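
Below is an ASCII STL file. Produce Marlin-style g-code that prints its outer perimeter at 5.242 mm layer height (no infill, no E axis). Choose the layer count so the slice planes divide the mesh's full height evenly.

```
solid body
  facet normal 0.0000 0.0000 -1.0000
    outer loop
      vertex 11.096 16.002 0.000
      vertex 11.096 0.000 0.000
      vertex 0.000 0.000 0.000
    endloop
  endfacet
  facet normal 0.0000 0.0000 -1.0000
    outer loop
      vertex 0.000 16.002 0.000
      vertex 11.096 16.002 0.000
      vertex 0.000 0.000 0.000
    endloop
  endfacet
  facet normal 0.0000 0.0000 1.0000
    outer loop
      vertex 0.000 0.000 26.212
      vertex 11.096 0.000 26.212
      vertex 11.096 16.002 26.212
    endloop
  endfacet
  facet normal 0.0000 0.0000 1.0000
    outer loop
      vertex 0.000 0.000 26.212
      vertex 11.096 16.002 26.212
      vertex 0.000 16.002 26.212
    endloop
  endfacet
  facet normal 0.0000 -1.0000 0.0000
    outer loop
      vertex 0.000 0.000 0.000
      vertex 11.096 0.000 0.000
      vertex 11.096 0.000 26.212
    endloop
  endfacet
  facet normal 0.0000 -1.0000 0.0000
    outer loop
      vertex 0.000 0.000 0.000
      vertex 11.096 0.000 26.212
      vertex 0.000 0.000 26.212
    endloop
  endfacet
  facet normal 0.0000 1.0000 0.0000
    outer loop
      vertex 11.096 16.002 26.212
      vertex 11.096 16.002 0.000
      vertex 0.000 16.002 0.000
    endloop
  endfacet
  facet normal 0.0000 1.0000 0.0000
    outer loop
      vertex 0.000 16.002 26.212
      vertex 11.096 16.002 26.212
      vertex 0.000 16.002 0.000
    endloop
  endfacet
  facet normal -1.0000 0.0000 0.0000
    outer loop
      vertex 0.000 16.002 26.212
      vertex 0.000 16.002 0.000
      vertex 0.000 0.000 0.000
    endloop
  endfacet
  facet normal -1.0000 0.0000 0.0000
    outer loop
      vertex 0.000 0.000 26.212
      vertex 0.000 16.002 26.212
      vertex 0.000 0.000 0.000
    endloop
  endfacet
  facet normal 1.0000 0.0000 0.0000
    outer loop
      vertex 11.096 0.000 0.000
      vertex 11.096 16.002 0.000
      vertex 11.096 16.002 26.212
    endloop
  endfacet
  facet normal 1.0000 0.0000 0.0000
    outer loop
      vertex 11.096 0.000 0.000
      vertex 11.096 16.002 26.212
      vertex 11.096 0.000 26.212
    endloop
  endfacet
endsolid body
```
; perimeter-only toolpath
G21 ; units = mm
G90 ; absolute positioning
G28 ; home
; layer 1
G0 Z5.242
G0 X0.000 Y0.000
G1 X11.096 Y0.000
G1 X11.096 Y16.002
G1 X0.000 Y16.002
G1 X0.000 Y0.000
; layer 2
G0 Z10.485
G0 X0.000 Y0.000
G1 X11.096 Y0.000
G1 X11.096 Y16.002
G1 X0.000 Y16.002
G1 X0.000 Y0.000
; layer 3
G0 Z15.727
G0 X0.000 Y0.000
G1 X11.096 Y0.000
G1 X11.096 Y16.002
G1 X0.000 Y16.002
G1 X0.000 Y0.000
; layer 4
G0 Z20.970
G0 X0.000 Y0.000
G1 X11.096 Y0.000
G1 X11.096 Y16.002
G1 X0.000 Y16.002
G1 X0.000 Y0.000
; layer 5
G0 Z26.212
G0 X0.000 Y0.000
G1 X11.096 Y0.000
G1 X11.096 Y16.002
G1 X0.000 Y16.002
G1 X0.000 Y0.000
M2 ; end

The solid is a rectangular box, roughly 11.1 × 16 mm footprint and 26.2 mm tall. Slicing at Δz = 5.242 mm — 5 equal slices spanning the solid's height, so layer i sits at z = i·h/5 — gives 5 non-empty perimeters. Each is a 4-segment closed polygon; G0 lifts to the layer z and rapids to the start vertex, then G1 traces the edges.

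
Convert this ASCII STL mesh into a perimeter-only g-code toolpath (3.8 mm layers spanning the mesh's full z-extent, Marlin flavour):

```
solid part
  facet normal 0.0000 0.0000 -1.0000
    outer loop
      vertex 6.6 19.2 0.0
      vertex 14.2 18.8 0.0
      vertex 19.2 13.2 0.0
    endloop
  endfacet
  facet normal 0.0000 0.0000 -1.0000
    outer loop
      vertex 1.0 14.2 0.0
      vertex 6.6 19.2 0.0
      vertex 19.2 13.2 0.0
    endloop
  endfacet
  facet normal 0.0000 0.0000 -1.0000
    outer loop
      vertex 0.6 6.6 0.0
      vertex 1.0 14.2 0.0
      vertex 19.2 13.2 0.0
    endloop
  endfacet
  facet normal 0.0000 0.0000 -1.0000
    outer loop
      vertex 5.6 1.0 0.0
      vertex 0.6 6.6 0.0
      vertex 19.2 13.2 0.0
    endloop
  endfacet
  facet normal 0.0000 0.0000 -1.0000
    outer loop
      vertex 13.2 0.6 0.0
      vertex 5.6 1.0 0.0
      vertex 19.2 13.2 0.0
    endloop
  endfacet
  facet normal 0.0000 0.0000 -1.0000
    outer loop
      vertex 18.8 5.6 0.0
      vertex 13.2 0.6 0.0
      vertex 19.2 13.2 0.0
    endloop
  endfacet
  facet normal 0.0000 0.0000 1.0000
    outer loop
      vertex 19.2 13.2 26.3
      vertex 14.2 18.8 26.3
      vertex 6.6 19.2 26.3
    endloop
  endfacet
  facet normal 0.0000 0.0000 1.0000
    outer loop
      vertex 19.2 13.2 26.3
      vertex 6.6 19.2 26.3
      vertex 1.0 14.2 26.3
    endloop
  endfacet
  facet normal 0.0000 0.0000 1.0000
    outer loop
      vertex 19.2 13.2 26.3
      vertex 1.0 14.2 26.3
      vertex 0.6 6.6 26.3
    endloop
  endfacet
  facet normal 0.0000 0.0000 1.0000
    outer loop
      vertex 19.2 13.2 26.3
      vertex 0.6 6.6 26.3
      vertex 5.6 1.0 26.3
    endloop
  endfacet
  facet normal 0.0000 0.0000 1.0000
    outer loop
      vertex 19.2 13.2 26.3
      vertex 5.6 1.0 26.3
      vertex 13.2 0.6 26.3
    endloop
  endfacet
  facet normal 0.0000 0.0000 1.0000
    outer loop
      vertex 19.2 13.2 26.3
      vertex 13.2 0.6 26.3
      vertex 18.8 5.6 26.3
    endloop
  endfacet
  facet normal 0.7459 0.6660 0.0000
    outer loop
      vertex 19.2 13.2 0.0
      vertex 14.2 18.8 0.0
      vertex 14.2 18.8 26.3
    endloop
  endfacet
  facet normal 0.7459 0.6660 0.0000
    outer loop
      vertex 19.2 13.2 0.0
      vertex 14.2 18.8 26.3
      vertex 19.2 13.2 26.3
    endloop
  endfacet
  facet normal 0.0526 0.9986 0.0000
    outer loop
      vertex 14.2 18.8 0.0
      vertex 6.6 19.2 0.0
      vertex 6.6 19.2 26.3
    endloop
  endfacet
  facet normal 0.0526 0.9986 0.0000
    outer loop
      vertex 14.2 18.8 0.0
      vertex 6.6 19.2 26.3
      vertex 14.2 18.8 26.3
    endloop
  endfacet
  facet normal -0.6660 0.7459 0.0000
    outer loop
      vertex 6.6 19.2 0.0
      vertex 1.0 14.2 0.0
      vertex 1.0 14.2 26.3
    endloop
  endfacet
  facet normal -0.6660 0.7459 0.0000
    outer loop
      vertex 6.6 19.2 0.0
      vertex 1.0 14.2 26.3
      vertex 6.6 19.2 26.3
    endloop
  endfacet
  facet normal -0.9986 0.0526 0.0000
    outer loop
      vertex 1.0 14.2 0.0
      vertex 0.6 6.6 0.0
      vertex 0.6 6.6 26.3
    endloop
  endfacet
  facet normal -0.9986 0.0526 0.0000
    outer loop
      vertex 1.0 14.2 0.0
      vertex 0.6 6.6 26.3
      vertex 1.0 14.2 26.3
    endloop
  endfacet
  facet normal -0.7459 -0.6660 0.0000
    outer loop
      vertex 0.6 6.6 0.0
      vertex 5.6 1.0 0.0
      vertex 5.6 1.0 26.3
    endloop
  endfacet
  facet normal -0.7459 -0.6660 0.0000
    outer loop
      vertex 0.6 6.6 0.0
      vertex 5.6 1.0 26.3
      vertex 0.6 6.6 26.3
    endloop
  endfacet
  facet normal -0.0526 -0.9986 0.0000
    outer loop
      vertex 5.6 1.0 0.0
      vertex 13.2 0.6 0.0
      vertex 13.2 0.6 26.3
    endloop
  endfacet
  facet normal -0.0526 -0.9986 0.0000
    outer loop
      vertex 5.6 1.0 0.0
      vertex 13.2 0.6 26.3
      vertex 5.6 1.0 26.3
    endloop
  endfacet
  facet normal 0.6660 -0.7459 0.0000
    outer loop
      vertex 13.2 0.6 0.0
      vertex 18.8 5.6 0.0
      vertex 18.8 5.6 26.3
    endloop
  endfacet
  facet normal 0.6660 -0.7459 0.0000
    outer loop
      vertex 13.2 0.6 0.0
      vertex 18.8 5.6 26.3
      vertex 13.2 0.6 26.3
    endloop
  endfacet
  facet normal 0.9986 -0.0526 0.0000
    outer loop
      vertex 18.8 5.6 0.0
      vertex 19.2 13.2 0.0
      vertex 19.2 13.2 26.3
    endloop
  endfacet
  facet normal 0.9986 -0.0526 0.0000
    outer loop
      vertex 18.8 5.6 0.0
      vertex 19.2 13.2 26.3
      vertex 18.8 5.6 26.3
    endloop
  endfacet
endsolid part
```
; perimeter-only toolpath
G21 ; units = mm
G90 ; absolute positioning
G28 ; home
; layer 1
G0 Z3.8
G0 X19.2 Y13.2
G1 X14.2 Y18.8
G1 X6.6 Y19.2
G1 X1.0 Y14.2
G1 X0.6 Y6.6
G1 X5.6 Y1.0
G1 X13.2 Y0.6
G1 X18.8 Y5.6
G1 X19.2 Y13.2
; layer 2
G0 Z7.5
G0 X19.2 Y13.2
G1 X14.2 Y18.8
G1 X6.6 Y19.2
G1 X1.0 Y14.2
G1 X0.6 Y6.6
G1 X5.6 Y1.0
G1 X13.2 Y0.6
G1 X18.8 Y5.6
G1 X19.2 Y13.2
; layer 3
G0 Z11.3
G0 X19.2 Y13.2
G1 X14.2 Y18.8
G1 X6.6 Y19.2
G1 X1.0 Y14.2
G1 X0.6 Y6.6
G1 X5.6 Y1.0
G1 X13.2 Y0.6
G1 X18.8 Y5.6
G1 X19.2 Y13.2
; layer 4
G0 Z15.0
G0 X19.2 Y13.2
G1 X14.2 Y18.8
G1 X6.6 Y19.2
G1 X1.0 Y14.2
G1 X0.6 Y6.6
G1 X5.6 Y1.0
G1 X13.2 Y0.6
G1 X18.8 Y5.6
G1 X19.2 Y13.2
; layer 5
G0 Z18.8
G0 X19.2 Y13.2
G1 X14.2 Y18.8
G1 X6.6 Y19.2
G1 X1.0 Y14.2
G1 X0.6 Y6.6
G1 X5.6 Y1.0
G1 X13.2 Y0.6
G1 X18.8 Y5.6
G1 X19.2 Y13.2
; layer 6
G0 Z22.5
G0 X19.2 Y13.2
G1 X14.2 Y18.8
G1 X6.6 Y19.2
G1 X1.0 Y14.2
G1 X0.6 Y6.6
G1 X5.6 Y1.0
G1 X13.2 Y0.6
G1 X18.8 Y5.6
G1 X19.2 Y13.2
; layer 7
G0 Z26.3
G0 X19.2 Y13.2
G1 X14.2 Y18.8
G1 X6.6 Y19.2
G1 X1.0 Y14.2
G1 X0.6 Y6.6
G1 X5.6 Y1.0
G1 X13.2 Y0.6
G1 X18.8 Y5.6
G1 X19.2 Y13.2
M2 ; end

The solid is a regular 8-sided prism (a cylinder approximated with 8 flat sides), circumscribed radius ≈ 9.9 mm, height ≈ 26.3 mm. Slicing at Δz = 3.8 mm — 7 equal slices spanning the solid's height, so layer i sits at z = i·h/7 — gives 7 non-empty perimeters. Each is a 8-segment closed polygon; G0 lifts to the layer z and rapids to the start vertex, then G1 traces the edges.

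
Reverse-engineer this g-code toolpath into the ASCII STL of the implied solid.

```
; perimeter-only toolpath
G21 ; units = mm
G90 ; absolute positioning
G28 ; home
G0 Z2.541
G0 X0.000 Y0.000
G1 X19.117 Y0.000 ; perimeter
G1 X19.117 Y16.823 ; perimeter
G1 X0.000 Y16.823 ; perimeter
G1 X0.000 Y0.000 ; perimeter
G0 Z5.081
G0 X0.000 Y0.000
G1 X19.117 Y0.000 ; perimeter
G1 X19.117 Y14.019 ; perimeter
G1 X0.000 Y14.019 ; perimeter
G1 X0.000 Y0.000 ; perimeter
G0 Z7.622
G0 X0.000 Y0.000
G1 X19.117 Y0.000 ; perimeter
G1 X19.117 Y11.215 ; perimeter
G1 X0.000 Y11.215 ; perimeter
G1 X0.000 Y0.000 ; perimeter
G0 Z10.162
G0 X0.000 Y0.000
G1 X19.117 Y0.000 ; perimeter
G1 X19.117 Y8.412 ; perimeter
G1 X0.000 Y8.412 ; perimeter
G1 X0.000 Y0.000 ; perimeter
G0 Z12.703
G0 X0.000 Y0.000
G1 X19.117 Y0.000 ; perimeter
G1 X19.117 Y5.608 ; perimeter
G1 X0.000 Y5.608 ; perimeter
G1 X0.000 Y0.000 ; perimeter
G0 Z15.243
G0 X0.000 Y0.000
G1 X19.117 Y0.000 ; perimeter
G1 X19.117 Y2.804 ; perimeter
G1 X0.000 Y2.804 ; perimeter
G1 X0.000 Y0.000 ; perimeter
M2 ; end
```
solid part
  facet normal 0.0000 0.0000 -1.0000
    outer loop
      vertex 19.117 19.627 0.000
      vertex 19.117 0.000 0.000
      vertex 0.000 0.000 0.000
    endloop
  endfacet
  facet normal 0.0000 0.0000 -1.0000
    outer loop
      vertex 0.000 19.627 0.000
      vertex 19.117 19.627 0.000
      vertex 0.000 0.000 0.000
    endloop
  endfacet
  facet normal 0.0000 -1.0000 0.0000
    outer loop
      vertex 0.000 0.000 0.000
      vertex 19.117 0.000 0.000
      vertex 19.117 0.000 17.784
    endloop
  endfacet
  facet normal 0.0000 -1.0000 0.0000
    outer loop
      vertex 0.000 0.000 0.000
      vertex 19.117 0.000 17.784
      vertex 0.000 0.000 17.784
    endloop
  endfacet
  facet normal 0.0000 0.6715 0.7410
    outer loop
      vertex 0.000 0.000 17.784
      vertex 19.117 0.000 17.784
      vertex 19.117 19.627 0.000
    endloop
  endfacet
  facet normal 0.0000 0.6715 0.7410
    outer loop
      vertex 0.000 0.000 17.784
      vertex 19.117 19.627 0.000
      vertex 0.000 19.627 0.000
    endloop
  endfacet
  facet normal -1.0000 0.0000 0.0000
    outer loop
      vertex 0.000 0.000 17.784
      vertex 0.000 19.627 0.000
      vertex 0.000 0.000 0.000
    endloop
  endfacet
  facet normal 1.0000 0.0000 0.0000
    outer loop
      vertex 19.117 0.000 0.000
      vertex 19.117 19.627 0.000
      vertex 19.117 0.000 17.784
    endloop
  endfacet
endsolid part

The G0 Z moves step by Δz≈2.541 mm. The G1 loops shrink linearly with z, so the solid tapers from its base footprint up to z≈17.8. Closing with a flat bottom cap and the tapered top and triangulating gives 8 facets — a wedge (ramp): 19.1 × 19.6 mm base, rising to 17.8 mm along the y=0 edge and sloping linearly to z=0 at y=19.6.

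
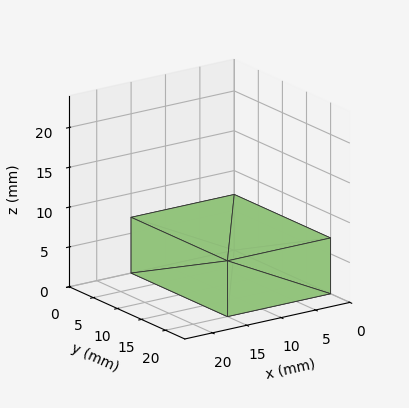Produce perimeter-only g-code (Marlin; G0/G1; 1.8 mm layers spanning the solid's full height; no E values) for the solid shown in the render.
Reading the render: the shape is a rectangular box, roughly 15 × 20 mm footprint and 7 mm tall (dimensions read to the nearest mm from the axis ticks). For the g-code, the solid's height is divided into equal slices at the stated Δz and each level perimeter traced with G1 moves after a G0 lift.

; perimeter-only toolpath
G21 ; units = mm
G90 ; absolute positioning
G28 ; home
; layer 1
G0 Z1.8
G0 X0.0 Y0.0
G1 X15.0 Y0.0
G1 X15.0 Y20.0
G1 X0.0 Y20.0
G1 X0.0 Y0.0
; layer 2
G0 Z3.5
G0 X0.0 Y0.0
G1 X15.0 Y0.0
G1 X15.0 Y20.0
G1 X0.0 Y20.0
G1 X0.0 Y0.0
; layer 3
G0 Z5.2
G0 X0.0 Y0.0
G1 X15.0 Y0.0
G1 X15.0 Y20.0
G1 X0.0 Y20.0
G1 X0.0 Y0.0
; layer 4
G0 Z7.0
G0 X0.0 Y0.0
G1 X15.0 Y0.0
G1 X15.0 Y20.0
G1 X0.0 Y20.0
G1 X0.0 Y0.0
M2 ; end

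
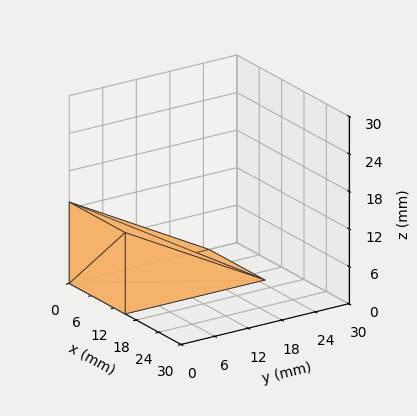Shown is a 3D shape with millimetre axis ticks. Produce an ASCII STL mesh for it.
Reading the render: the shape is a wedge (ramp): 15 × 25 mm base, rising to 13 mm along the y=0 edge and sloping linearly to z=0 at y=25 (dimensions read to the nearest mm from the axis ticks). For the STL, each face is triangulated and given an outward normal.

solid part
  facet normal 0.0000 0.0000 -1.0000
    outer loop
      vertex 15.0 25.0 0.0
      vertex 15.0 0.0 0.0
      vertex 0.0 0.0 0.0
    endloop
  endfacet
  facet normal 0.0000 0.0000 -1.0000
    outer loop
      vertex 0.0 25.0 0.0
      vertex 15.0 25.0 0.0
      vertex 0.0 0.0 0.0
    endloop
  endfacet
  facet normal 0.0000 -1.0000 0.0000
    outer loop
      vertex 0.0 0.0 0.0
      vertex 15.0 0.0 0.0
      vertex 15.0 0.0 13.0
    endloop
  endfacet
  facet normal 0.0000 -1.0000 0.0000
    outer loop
      vertex 0.0 0.0 0.0
      vertex 15.0 0.0 13.0
      vertex 0.0 0.0 13.0
    endloop
  endfacet
  facet normal 0.0000 0.4614 0.8872
    outer loop
      vertex 0.0 0.0 13.0
      vertex 15.0 0.0 13.0
      vertex 15.0 25.0 0.0
    endloop
  endfacet
  facet normal 0.0000 0.4614 0.8872
    outer loop
      vertex 0.0 0.0 13.0
      vertex 15.0 25.0 0.0
      vertex 0.0 25.0 0.0
    endloop
  endfacet
  facet normal -1.0000 0.0000 0.0000
    outer loop
      vertex 0.0 0.0 13.0
      vertex 0.0 25.0 0.0
      vertex 0.0 0.0 0.0
    endloop
  endfacet
  facet normal 1.0000 0.0000 0.0000
    outer loop
      vertex 15.0 0.0 0.0
      vertex 15.0 25.0 0.0
      vertex 15.0 0.0 13.0
    endloop
  endfacet
endsolid part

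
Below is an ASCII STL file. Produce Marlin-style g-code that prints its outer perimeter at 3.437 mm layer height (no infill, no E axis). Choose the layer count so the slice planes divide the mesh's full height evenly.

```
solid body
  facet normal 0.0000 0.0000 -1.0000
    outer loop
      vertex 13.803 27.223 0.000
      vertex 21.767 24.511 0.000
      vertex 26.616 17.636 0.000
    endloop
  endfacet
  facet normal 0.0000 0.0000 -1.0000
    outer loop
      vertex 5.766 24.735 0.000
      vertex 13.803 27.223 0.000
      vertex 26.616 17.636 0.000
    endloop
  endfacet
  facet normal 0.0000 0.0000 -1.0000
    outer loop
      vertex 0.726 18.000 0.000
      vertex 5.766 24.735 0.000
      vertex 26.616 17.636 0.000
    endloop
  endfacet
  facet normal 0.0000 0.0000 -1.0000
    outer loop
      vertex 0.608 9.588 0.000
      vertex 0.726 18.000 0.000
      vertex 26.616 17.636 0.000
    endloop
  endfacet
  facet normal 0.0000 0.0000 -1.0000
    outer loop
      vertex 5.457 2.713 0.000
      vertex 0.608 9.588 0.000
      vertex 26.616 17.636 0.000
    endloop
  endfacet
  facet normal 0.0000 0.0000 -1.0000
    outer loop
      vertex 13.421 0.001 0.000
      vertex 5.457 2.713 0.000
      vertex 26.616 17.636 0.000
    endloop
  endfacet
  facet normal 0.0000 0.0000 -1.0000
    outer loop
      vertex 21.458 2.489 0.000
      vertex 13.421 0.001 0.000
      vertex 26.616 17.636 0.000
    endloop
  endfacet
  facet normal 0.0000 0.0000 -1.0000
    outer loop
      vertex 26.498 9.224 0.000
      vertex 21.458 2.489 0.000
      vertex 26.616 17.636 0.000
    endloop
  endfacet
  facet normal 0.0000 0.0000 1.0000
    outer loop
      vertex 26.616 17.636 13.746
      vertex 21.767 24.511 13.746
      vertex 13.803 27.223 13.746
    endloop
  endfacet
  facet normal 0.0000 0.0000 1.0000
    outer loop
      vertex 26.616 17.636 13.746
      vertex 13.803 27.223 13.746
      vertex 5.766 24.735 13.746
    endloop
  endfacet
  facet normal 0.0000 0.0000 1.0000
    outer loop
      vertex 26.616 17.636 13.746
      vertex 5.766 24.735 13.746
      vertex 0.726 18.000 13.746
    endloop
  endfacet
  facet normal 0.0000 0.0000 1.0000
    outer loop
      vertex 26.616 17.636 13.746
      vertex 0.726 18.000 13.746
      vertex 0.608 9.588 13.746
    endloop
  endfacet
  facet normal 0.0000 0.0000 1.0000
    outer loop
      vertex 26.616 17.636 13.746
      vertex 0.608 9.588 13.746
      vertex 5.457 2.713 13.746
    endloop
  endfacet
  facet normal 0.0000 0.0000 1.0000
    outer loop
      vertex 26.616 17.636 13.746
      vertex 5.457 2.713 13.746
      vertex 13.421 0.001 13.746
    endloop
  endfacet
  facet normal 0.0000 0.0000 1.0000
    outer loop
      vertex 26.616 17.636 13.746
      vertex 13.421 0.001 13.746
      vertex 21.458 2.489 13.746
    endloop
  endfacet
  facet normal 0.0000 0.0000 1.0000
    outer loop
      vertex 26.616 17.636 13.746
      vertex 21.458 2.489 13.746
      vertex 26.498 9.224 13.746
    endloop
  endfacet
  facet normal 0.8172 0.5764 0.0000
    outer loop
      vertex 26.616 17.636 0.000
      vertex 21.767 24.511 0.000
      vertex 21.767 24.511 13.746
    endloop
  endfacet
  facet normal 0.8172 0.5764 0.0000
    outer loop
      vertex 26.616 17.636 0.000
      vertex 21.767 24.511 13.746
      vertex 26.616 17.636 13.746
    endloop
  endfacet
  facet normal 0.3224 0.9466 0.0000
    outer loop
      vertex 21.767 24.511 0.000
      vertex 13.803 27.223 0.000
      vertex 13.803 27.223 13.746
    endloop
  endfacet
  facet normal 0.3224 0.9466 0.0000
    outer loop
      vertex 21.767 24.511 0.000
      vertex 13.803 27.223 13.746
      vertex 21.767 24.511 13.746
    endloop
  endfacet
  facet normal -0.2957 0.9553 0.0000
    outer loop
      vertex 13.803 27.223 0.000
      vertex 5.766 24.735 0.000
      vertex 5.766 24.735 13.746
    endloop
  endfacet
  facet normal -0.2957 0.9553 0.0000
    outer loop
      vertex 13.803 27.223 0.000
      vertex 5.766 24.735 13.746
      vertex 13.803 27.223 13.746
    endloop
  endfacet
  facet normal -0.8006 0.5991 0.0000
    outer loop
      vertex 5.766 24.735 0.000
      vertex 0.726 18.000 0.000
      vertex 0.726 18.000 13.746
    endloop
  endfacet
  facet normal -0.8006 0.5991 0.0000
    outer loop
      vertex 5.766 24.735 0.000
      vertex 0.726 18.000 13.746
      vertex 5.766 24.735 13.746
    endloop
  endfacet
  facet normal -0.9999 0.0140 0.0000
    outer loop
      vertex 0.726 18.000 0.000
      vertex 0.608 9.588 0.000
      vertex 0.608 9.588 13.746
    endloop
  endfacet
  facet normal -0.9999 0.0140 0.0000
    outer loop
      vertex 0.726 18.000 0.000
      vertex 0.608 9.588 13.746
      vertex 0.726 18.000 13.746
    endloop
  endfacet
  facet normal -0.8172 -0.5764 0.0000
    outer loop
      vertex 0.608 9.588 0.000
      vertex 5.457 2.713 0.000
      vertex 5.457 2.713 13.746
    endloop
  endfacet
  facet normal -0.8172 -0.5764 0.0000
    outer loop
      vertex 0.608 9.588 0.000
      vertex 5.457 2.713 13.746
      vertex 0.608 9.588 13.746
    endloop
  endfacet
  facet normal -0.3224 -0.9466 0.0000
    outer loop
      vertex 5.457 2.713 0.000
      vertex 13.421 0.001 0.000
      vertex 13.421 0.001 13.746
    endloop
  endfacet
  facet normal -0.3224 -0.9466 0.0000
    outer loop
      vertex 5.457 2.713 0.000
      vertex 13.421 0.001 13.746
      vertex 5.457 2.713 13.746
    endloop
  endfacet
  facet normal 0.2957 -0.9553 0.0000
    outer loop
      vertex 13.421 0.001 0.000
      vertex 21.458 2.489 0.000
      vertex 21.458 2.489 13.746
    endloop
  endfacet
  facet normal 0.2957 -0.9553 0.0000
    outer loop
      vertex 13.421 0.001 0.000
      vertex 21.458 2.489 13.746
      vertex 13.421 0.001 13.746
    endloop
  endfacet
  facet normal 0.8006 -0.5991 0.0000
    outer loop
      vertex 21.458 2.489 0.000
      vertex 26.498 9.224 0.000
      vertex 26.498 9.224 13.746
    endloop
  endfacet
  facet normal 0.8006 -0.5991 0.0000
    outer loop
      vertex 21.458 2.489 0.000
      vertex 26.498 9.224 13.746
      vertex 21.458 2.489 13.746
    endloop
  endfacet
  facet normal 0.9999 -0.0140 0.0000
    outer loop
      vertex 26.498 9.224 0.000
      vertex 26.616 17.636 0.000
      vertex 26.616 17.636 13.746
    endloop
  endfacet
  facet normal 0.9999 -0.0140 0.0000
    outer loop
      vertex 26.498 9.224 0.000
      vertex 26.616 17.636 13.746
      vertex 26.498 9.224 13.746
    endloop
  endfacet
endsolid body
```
; perimeter-only toolpath
G21 ; units = mm
G90 ; absolute positioning
G28 ; home
; layer 1
G0 Z3.437
G0 X26.616 Y17.636
G1 X21.767 Y24.511
G1 X13.803 Y27.223
G1 X5.766 Y24.735
G1 X0.726 Y18.000
G1 X0.608 Y9.588
G1 X5.457 Y2.713
G1 X13.421 Y0.001
G1 X21.458 Y2.489
G1 X26.498 Y9.224
G1 X26.616 Y17.636
; layer 2
G0 Z6.873
G0 X26.616 Y17.636
G1 X21.767 Y24.511
G1 X13.803 Y27.223
G1 X5.766 Y24.735
G1 X0.726 Y18.000
G1 X0.608 Y9.588
G1 X5.457 Y2.713
G1 X13.421 Y0.001
G1 X21.458 Y2.489
G1 X26.498 Y9.224
G1 X26.616 Y17.636
; layer 3
G0 Z10.309
G0 X26.616 Y17.636
G1 X21.767 Y24.511
G1 X13.803 Y27.223
G1 X5.766 Y24.735
G1 X0.726 Y18.000
G1 X0.608 Y9.588
G1 X5.457 Y2.713
G1 X13.421 Y0.001
G1 X21.458 Y2.489
G1 X26.498 Y9.224
G1 X26.616 Y17.636
; layer 4
G0 Z13.746
G0 X26.616 Y17.636
G1 X21.767 Y24.511
G1 X13.803 Y27.223
G1 X5.766 Y24.735
G1 X0.726 Y18.000
G1 X0.608 Y9.588
G1 X5.457 Y2.713
G1 X13.421 Y0.001
G1 X21.458 Y2.489
G1 X26.498 Y9.224
G1 X26.616 Y17.636
M2 ; end

The solid is a regular 10-sided prism (a cylinder approximated with 10 flat sides), circumscribed radius ≈ 13.6 mm, height ≈ 13.7 mm. Slicing at Δz = 3.437 mm — 4 equal slices spanning the solid's height, so layer i sits at z = i·h/4 — gives 4 non-empty perimeters. Each is a 10-segment closed polygon; G0 lifts to the layer z and rapids to the start vertex, then G1 traces the edges.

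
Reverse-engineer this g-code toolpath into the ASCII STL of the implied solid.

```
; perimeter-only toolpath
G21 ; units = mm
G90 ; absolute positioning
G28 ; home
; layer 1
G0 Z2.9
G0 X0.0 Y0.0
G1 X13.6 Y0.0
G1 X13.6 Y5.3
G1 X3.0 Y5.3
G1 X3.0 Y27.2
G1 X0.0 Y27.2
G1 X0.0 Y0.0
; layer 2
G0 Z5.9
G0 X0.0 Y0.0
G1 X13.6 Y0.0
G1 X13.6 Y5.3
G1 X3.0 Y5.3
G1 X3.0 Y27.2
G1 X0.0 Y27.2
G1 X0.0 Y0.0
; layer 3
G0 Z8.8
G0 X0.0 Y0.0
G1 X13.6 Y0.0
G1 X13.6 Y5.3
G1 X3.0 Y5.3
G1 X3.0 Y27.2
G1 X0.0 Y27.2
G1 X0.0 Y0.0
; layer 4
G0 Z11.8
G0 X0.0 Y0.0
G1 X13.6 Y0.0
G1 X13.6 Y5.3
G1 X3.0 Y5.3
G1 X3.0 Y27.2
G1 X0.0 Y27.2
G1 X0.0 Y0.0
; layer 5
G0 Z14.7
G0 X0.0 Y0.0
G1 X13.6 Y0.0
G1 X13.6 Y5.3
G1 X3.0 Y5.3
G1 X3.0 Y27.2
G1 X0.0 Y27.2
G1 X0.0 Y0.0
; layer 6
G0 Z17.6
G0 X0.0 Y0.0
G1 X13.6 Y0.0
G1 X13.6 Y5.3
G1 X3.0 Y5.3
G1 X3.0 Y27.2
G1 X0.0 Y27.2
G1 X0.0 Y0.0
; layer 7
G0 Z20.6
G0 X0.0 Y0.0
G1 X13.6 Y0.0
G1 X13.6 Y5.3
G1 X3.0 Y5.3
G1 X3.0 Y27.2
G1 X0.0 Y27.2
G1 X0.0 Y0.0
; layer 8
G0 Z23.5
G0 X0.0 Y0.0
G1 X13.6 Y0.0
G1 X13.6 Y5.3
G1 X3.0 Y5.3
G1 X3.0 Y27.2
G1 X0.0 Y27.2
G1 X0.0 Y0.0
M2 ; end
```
solid part
  facet normal 0.0000 0.0000 -1.0000
    outer loop
      vertex 13.6 5.3 0.0
      vertex 13.6 0.0 0.0
      vertex 0.0 0.0 0.0
    endloop
  endfacet
  facet normal 0.0000 0.0000 -1.0000
    outer loop
      vertex 3.0 5.3 0.0
      vertex 13.6 5.3 0.0
      vertex 0.0 0.0 0.0
    endloop
  endfacet
  facet normal 0.0000 0.0000 -1.0000
    outer loop
      vertex 3.0 27.2 0.0
      vertex 3.0 5.3 0.0
      vertex 0.0 0.0 0.0
    endloop
  endfacet
  facet normal 0.0000 0.0000 -1.0000
    outer loop
      vertex 0.0 27.2 0.0
      vertex 3.0 27.2 0.0
      vertex 0.0 0.0 0.0
    endloop
  endfacet
  facet normal 0.0000 0.0000 1.0000
    outer loop
      vertex 0.0 0.0 23.5
      vertex 13.6 0.0 23.5
      vertex 13.6 5.3 23.5
    endloop
  endfacet
  facet normal 0.0000 0.0000 1.0000
    outer loop
      vertex 0.0 0.0 23.5
      vertex 13.6 5.3 23.5
      vertex 3.0 5.3 23.5
    endloop
  endfacet
  facet normal 0.0000 0.0000 1.0000
    outer loop
      vertex 0.0 0.0 23.5
      vertex 3.0 5.3 23.5
      vertex 3.0 27.2 23.5
    endloop
  endfacet
  facet normal 0.0000 0.0000 1.0000
    outer loop
      vertex 0.0 0.0 23.5
      vertex 3.0 27.2 23.5
      vertex 0.0 27.2 23.5
    endloop
  endfacet
  facet normal 0.0000 -1.0000 0.0000
    outer loop
      vertex 0.0 0.0 0.0
      vertex 13.6 0.0 0.0
      vertex 13.6 0.0 23.5
    endloop
  endfacet
  facet normal 0.0000 -1.0000 0.0000
    outer loop
      vertex 0.0 0.0 0.0
      vertex 13.6 0.0 23.5
      vertex 0.0 0.0 23.5
    endloop
  endfacet
  facet normal 1.0000 0.0000 0.0000
    outer loop
      vertex 13.6 0.0 0.0
      vertex 13.6 5.3 0.0
      vertex 13.6 5.3 23.5
    endloop
  endfacet
  facet normal 1.0000 0.0000 0.0000
    outer loop
      vertex 13.6 0.0 0.0
      vertex 13.6 5.3 23.5
      vertex 13.6 0.0 23.5
    endloop
  endfacet
  facet normal 0.0000 1.0000 0.0000
    outer loop
      vertex 13.6 5.3 0.0
      vertex 3.0 5.3 0.0
      vertex 3.0 5.3 23.5
    endloop
  endfacet
  facet normal 0.0000 1.0000 0.0000
    outer loop
      vertex 13.6 5.3 0.0
      vertex 3.0 5.3 23.5
      vertex 13.6 5.3 23.5
    endloop
  endfacet
  facet normal 1.0000 0.0000 0.0000
    outer loop
      vertex 3.0 5.3 0.0
      vertex 3.0 27.2 0.0
      vertex 3.0 27.2 23.5
    endloop
  endfacet
  facet normal 1.0000 0.0000 0.0000
    outer loop
      vertex 3.0 5.3 0.0
      vertex 3.0 27.2 23.5
      vertex 3.0 5.3 23.5
    endloop
  endfacet
  facet normal 0.0000 1.0000 0.0000
    outer loop
      vertex 3.0 27.2 0.0
      vertex 0.0 27.2 0.0
      vertex 0.0 27.2 23.5
    endloop
  endfacet
  facet normal 0.0000 1.0000 0.0000
    outer loop
      vertex 3.0 27.2 0.0
      vertex 0.0 27.2 23.5
      vertex 3.0 27.2 23.5
    endloop
  endfacet
  facet normal -1.0000 0.0000 0.0000
    outer loop
      vertex 0.0 27.2 0.0
      vertex 0.0 0.0 0.0
      vertex 0.0 0.0 23.5
    endloop
  endfacet
  facet normal -1.0000 0.0000 0.0000
    outer loop
      vertex 0.0 27.2 0.0
      vertex 0.0 0.0 23.5
      vertex 0.0 27.2 23.5
    endloop
  endfacet
endsolid part

The G0 Z moves step by Δz≈2.9 mm. Every layer's G1 loop is the same polygon, so the solid is a straight extrusion of it from z=0 to z≈23.5. Closing with flat bottom and top caps and triangulating gives 20 facets — an L-shaped prism: outer 13.6 × 27.2 mm, arm thicknesses ≈ 5.3 mm (horizontal) and 3 mm (vertical), extruded 23.5 mm in z.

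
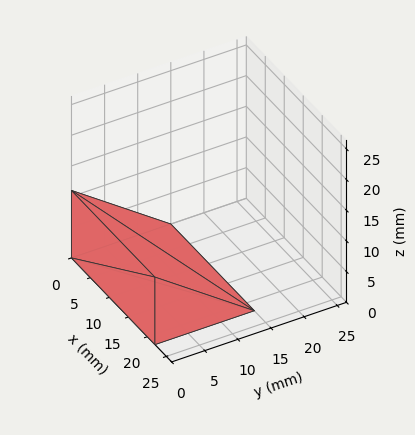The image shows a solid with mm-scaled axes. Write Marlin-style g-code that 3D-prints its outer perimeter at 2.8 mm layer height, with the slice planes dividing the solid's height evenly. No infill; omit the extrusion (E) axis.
Reading the render: the shape is a wedge (ramp): 22 × 15 mm base, rising to 11 mm along the y=0 edge and sloping linearly to z=0 at y=15 (dimensions read to the nearest mm from the axis ticks). For the g-code, the solid's height is divided into equal slices at the stated Δz and each level perimeter traced with G1 moves after a G0 lift.

; perimeter-only toolpath
G21 ; units = mm
G90 ; absolute positioning
G28 ; home
; layer 1
G0 Z2.8
G0 X0.0 Y0.0
G1 X22.0 Y0.0
G1 X22.0 Y11.2
G1 X0.0 Y11.2
G1 X0.0 Y0.0
; layer 2
G0 Z5.5
G0 X0.0 Y0.0
G1 X22.0 Y0.0
G1 X22.0 Y7.5
G1 X0.0 Y7.5
G1 X0.0 Y0.0
; layer 3
G0 Z8.2
G0 X0.0 Y0.0
G1 X22.0 Y0.0
G1 X22.0 Y3.8
G1 X0.0 Y3.8
G1 X0.0 Y0.0
M2 ; end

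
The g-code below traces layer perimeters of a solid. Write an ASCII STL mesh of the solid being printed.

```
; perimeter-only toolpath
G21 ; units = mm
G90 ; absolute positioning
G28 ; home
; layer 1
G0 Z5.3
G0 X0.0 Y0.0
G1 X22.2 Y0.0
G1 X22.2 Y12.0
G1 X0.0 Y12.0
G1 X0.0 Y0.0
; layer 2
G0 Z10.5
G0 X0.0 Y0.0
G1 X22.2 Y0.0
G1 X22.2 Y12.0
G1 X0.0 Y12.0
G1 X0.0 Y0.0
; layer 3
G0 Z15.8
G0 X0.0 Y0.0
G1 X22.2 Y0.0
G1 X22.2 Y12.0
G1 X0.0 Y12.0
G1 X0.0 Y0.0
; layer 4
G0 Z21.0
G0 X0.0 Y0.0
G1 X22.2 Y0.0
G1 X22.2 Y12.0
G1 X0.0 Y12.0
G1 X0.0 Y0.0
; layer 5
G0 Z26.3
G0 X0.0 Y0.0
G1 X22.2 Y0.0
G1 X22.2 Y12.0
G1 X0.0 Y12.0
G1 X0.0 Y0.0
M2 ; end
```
solid part
  facet normal 0.0000 0.0000 -1.0000
    outer loop
      vertex 22.2 12.0 0.0
      vertex 22.2 0.0 0.0
      vertex 0.0 0.0 0.0
    endloop
  endfacet
  facet normal 0.0000 0.0000 -1.0000
    outer loop
      vertex 0.0 12.0 0.0
      vertex 22.2 12.0 0.0
      vertex 0.0 0.0 0.0
    endloop
  endfacet
  facet normal 0.0000 0.0000 1.0000
    outer loop
      vertex 0.0 0.0 26.3
      vertex 22.2 0.0 26.3
      vertex 22.2 12.0 26.3
    endloop
  endfacet
  facet normal 0.0000 0.0000 1.0000
    outer loop
      vertex 0.0 0.0 26.3
      vertex 22.2 12.0 26.3
      vertex 0.0 12.0 26.3
    endloop
  endfacet
  facet normal 0.0000 -1.0000 0.0000
    outer loop
      vertex 0.0 0.0 0.0
      vertex 22.2 0.0 0.0
      vertex 22.2 0.0 26.3
    endloop
  endfacet
  facet normal 0.0000 -1.0000 0.0000
    outer loop
      vertex 0.0 0.0 0.0
      vertex 22.2 0.0 26.3
      vertex 0.0 0.0 26.3
    endloop
  endfacet
  facet normal 0.0000 1.0000 0.0000
    outer loop
      vertex 22.2 12.0 26.3
      vertex 22.2 12.0 0.0
      vertex 0.0 12.0 0.0
    endloop
  endfacet
  facet normal 0.0000 1.0000 0.0000
    outer loop
      vertex 0.0 12.0 26.3
      vertex 22.2 12.0 26.3
      vertex 0.0 12.0 0.0
    endloop
  endfacet
  facet normal -1.0000 0.0000 0.0000
    outer loop
      vertex 0.0 12.0 26.3
      vertex 0.0 12.0 0.0
      vertex 0.0 0.0 0.0
    endloop
  endfacet
  facet normal -1.0000 0.0000 0.0000
    outer loop
      vertex 0.0 0.0 26.3
      vertex 0.0 12.0 26.3
      vertex 0.0 0.0 0.0
    endloop
  endfacet
  facet normal 1.0000 0.0000 0.0000
    outer loop
      vertex 22.2 0.0 0.0
      vertex 22.2 12.0 0.0
      vertex 22.2 12.0 26.3
    endloop
  endfacet
  facet normal 1.0000 0.0000 0.0000
    outer loop
      vertex 22.2 0.0 0.0
      vertex 22.2 12.0 26.3
      vertex 22.2 0.0 26.3
    endloop
  endfacet
endsolid part

The G0 Z moves step by Δz≈5.3 mm. Every layer's G1 loop is the same polygon, so the solid is a straight extrusion of it from z=0 to z≈26.3. Closing with flat bottom and top caps and triangulating gives 12 facets — a rectangular box, roughly 22.2 × 12 mm footprint and 26.3 mm tall.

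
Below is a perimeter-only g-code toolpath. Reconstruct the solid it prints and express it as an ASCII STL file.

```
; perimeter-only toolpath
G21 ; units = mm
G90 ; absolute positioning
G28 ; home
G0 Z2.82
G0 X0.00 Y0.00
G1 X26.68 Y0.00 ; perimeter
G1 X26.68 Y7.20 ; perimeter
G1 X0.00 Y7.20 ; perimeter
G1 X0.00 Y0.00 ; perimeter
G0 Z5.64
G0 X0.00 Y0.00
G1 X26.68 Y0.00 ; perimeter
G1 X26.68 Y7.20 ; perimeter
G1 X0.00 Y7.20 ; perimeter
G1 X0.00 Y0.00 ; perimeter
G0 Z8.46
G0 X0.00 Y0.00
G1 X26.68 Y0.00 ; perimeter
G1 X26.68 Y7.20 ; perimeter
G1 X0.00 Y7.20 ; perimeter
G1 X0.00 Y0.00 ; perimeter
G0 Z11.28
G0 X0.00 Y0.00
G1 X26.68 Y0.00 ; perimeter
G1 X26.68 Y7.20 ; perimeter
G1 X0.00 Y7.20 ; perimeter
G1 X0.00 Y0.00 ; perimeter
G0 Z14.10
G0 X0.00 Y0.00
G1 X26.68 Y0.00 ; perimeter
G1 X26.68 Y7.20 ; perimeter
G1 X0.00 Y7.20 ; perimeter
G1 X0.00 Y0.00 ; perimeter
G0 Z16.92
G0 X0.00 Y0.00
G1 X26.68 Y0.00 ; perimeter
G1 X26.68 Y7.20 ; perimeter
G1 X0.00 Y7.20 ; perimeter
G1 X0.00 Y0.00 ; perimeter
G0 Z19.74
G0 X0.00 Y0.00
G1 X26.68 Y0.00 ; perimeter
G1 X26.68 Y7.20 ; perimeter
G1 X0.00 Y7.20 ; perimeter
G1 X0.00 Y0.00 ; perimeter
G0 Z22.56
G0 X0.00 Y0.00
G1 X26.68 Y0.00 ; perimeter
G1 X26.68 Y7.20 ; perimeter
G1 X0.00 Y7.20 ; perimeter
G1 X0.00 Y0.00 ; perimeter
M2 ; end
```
solid part
  facet normal 0.0000 0.0000 -1.0000
    outer loop
      vertex 26.68 7.20 0.00
      vertex 26.68 0.00 0.00
      vertex 0.00 0.00 0.00
    endloop
  endfacet
  facet normal 0.0000 0.0000 -1.0000
    outer loop
      vertex 0.00 7.20 0.00
      vertex 26.68 7.20 0.00
      vertex 0.00 0.00 0.00
    endloop
  endfacet
  facet normal 0.0000 0.0000 1.0000
    outer loop
      vertex 0.00 0.00 22.56
      vertex 26.68 0.00 22.56
      vertex 26.68 7.20 22.56
    endloop
  endfacet
  facet normal 0.0000 0.0000 1.0000
    outer loop
      vertex 0.00 0.00 22.56
      vertex 26.68 7.20 22.56
      vertex 0.00 7.20 22.56
    endloop
  endfacet
  facet normal 0.0000 -1.0000 0.0000
    outer loop
      vertex 0.00 0.00 0.00
      vertex 26.68 0.00 0.00
      vertex 26.68 0.00 22.56
    endloop
  endfacet
  facet normal 0.0000 -1.0000 0.0000
    outer loop
      vertex 0.00 0.00 0.00
      vertex 26.68 0.00 22.56
      vertex 0.00 0.00 22.56
    endloop
  endfacet
  facet normal 0.0000 1.0000 0.0000
    outer loop
      vertex 26.68 7.20 22.56
      vertex 26.68 7.20 0.00
      vertex 0.00 7.20 0.00
    endloop
  endfacet
  facet normal 0.0000 1.0000 0.0000
    outer loop
      vertex 0.00 7.20 22.56
      vertex 26.68 7.20 22.56
      vertex 0.00 7.20 0.00
    endloop
  endfacet
  facet normal -1.0000 0.0000 0.0000
    outer loop
      vertex 0.00 7.20 22.56
      vertex 0.00 7.20 0.00
      vertex 0.00 0.00 0.00
    endloop
  endfacet
  facet normal -1.0000 0.0000 0.0000
    outer loop
      vertex 0.00 0.00 22.56
      vertex 0.00 7.20 22.56
      vertex 0.00 0.00 0.00
    endloop
  endfacet
  facet normal 1.0000 0.0000 0.0000
    outer loop
      vertex 26.68 0.00 0.00
      vertex 26.68 7.20 0.00
      vertex 26.68 7.20 22.56
    endloop
  endfacet
  facet normal 1.0000 0.0000 0.0000
    outer loop
      vertex 26.68 0.00 0.00
      vertex 26.68 7.20 22.56
      vertex 26.68 0.00 22.56
    endloop
  endfacet
endsolid part

The G0 Z moves step by Δz≈2.82 mm. Every layer's G1 loop is the same polygon, so the solid is a straight extrusion of it from z=0 to z≈22.6. Closing with flat bottom and top caps and triangulating gives 12 facets — a rectangular box, roughly 26.7 × 7.2 mm footprint and 22.6 mm tall.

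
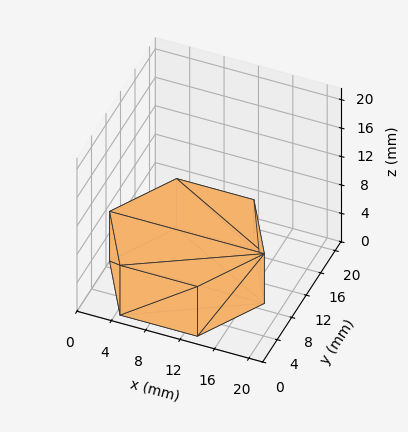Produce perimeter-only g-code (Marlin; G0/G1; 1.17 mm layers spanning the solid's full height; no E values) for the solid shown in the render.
Reading the render: the shape is a regular 6-sided prism (a cylinder approximated with 6 flat sides), circumscribed radius ≈ 9 mm, height ≈ 7 mm (dimensions read to the nearest mm from the axis ticks). For the g-code, the solid's height is divided into equal slices at the stated Δz and each level perimeter traced with G1 moves after a G0 lift.

; perimeter-only toolpath
G21 ; units = mm
G90 ; absolute positioning
G28 ; home
; layer 1
G0 Z1.17
G0 X18.00 Y9.00
G1 X13.50 Y16.79
G1 X4.50 Y16.79
G1 X0.00 Y9.00
G1 X4.50 Y1.21
G1 X13.50 Y1.21
G1 X18.00 Y9.00
; layer 2
G0 Z2.33
G0 X18.00 Y9.00
G1 X13.50 Y16.79
G1 X4.50 Y16.79
G1 X0.00 Y9.00
G1 X4.50 Y1.21
G1 X13.50 Y1.21
G1 X18.00 Y9.00
; layer 3
G0 Z3.50
G0 X18.00 Y9.00
G1 X13.50 Y16.79
G1 X4.50 Y16.79
G1 X0.00 Y9.00
G1 X4.50 Y1.21
G1 X13.50 Y1.21
G1 X18.00 Y9.00
; layer 4
G0 Z4.67
G0 X18.00 Y9.00
G1 X13.50 Y16.79
G1 X4.50 Y16.79
G1 X0.00 Y9.00
G1 X4.50 Y1.21
G1 X13.50 Y1.21
G1 X18.00 Y9.00
; layer 5
G0 Z5.83
G0 X18.00 Y9.00
G1 X13.50 Y16.79
G1 X4.50 Y16.79
G1 X0.00 Y9.00
G1 X4.50 Y1.21
G1 X13.50 Y1.21
G1 X18.00 Y9.00
; layer 6
G0 Z7.00
G0 X18.00 Y9.00
G1 X13.50 Y16.79
G1 X4.50 Y16.79
G1 X0.00 Y9.00
G1 X4.50 Y1.21
G1 X13.50 Y1.21
G1 X18.00 Y9.00
M2 ; end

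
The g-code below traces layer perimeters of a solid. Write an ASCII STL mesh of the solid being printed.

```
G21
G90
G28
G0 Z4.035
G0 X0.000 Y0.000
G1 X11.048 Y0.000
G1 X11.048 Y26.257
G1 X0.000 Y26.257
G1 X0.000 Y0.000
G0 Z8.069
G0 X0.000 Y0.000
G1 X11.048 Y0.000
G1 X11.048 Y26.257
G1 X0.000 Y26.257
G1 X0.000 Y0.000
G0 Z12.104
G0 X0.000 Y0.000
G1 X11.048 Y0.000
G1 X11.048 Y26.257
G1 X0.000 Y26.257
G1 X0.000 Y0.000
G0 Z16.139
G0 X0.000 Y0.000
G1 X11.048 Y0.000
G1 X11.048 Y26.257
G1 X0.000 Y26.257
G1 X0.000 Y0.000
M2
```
solid part
  facet normal 0.0000 0.0000 -1.0000
    outer loop
      vertex 11.048 26.257 0.000
      vertex 11.048 0.000 0.000
      vertex 0.000 0.000 0.000
    endloop
  endfacet
  facet normal 0.0000 0.0000 -1.0000
    outer loop
      vertex 0.000 26.257 0.000
      vertex 11.048 26.257 0.000
      vertex 0.000 0.000 0.000
    endloop
  endfacet
  facet normal 0.0000 0.0000 1.0000
    outer loop
      vertex 0.000 0.000 16.139
      vertex 11.048 0.000 16.139
      vertex 11.048 26.257 16.139
    endloop
  endfacet
  facet normal 0.0000 0.0000 1.0000
    outer loop
      vertex 0.000 0.000 16.139
      vertex 11.048 26.257 16.139
      vertex 0.000 26.257 16.139
    endloop
  endfacet
  facet normal 0.0000 -1.0000 0.0000
    outer loop
      vertex 0.000 0.000 0.000
      vertex 11.048 0.000 0.000
      vertex 11.048 0.000 16.139
    endloop
  endfacet
  facet normal 0.0000 -1.0000 0.0000
    outer loop
      vertex 0.000 0.000 0.000
      vertex 11.048 0.000 16.139
      vertex 0.000 0.000 16.139
    endloop
  endfacet
  facet normal 0.0000 1.0000 0.0000
    outer loop
      vertex 11.048 26.257 16.139
      vertex 11.048 26.257 0.000
      vertex 0.000 26.257 0.000
    endloop
  endfacet
  facet normal 0.0000 1.0000 0.0000
    outer loop
      vertex 0.000 26.257 16.139
      vertex 11.048 26.257 16.139
      vertex 0.000 26.257 0.000
    endloop
  endfacet
  facet normal -1.0000 0.0000 0.0000
    outer loop
      vertex 0.000 26.257 16.139
      vertex 0.000 26.257 0.000
      vertex 0.000 0.000 0.000
    endloop
  endfacet
  facet normal -1.0000 0.0000 0.0000
    outer loop
      vertex 0.000 0.000 16.139
      vertex 0.000 26.257 16.139
      vertex 0.000 0.000 0.000
    endloop
  endfacet
  facet normal 1.0000 0.0000 0.0000
    outer loop
      vertex 11.048 0.000 0.000
      vertex 11.048 26.257 0.000
      vertex 11.048 26.257 16.139
    endloop
  endfacet
  facet normal 1.0000 0.0000 0.0000
    outer loop
      vertex 11.048 0.000 0.000
      vertex 11.048 26.257 16.139
      vertex 11.048 0.000 16.139
    endloop
  endfacet
endsolid part

The G0 Z moves step by Δz≈4.035 mm. Every layer's G1 loop is the same polygon, so the solid is a straight extrusion of it from z=0 to z≈16.1. Closing with flat bottom and top caps and triangulating gives 12 facets — a rectangular box, roughly 11 × 26.3 mm footprint and 16.1 mm tall.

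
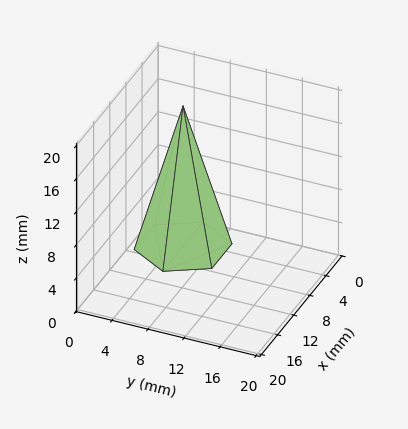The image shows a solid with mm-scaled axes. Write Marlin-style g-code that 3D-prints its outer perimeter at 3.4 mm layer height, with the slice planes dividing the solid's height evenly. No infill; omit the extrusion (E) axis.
Reading the render: the shape is a regular 6-sided pyramid, base circumscribed radius ≈ 5 mm, apex at z ≈ 17 mm (dimensions read to the nearest mm from the axis ticks). For the g-code, the solid's height is divided into equal slices at the stated Δz and each level perimeter traced with G1 moves after a G0 lift.

; perimeter-only toolpath
G21 ; units = mm
G90 ; absolute positioning
G28 ; home
; layer 1
G0 Z3.4
G0 X9.0 Y5.0
G1 X7.0 Y8.4
G1 X3.0 Y8.4
G1 X1.0 Y5.0
G1 X3.0 Y1.6
G1 X7.0 Y1.6
G1 X9.0 Y5.0
; layer 2
G0 Z6.8
G0 X8.0 Y5.0
G1 X6.5 Y7.6
G1 X3.5 Y7.6
G1 X2.0 Y5.0
G1 X3.5 Y2.4
G1 X6.5 Y2.4
G1 X8.0 Y5.0
; layer 3
G0 Z10.2
G0 X7.0 Y5.0
G1 X6.0 Y6.7
G1 X4.0 Y6.7
G1 X3.0 Y5.0
G1 X4.0 Y3.3
G1 X6.0 Y3.3
G1 X7.0 Y5.0
; layer 4
G0 Z13.6
G0 X6.0 Y5.0
G1 X5.5 Y5.9
G1 X4.5 Y5.9
G1 X4.0 Y5.0
G1 X4.5 Y4.1
G1 X5.5 Y4.1
G1 X6.0 Y5.0
M2 ; end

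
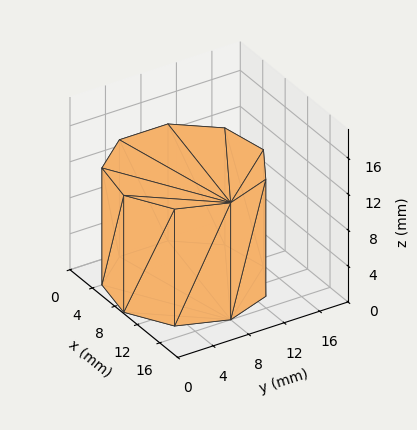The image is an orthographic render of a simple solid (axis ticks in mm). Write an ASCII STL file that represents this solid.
Reading the render: the shape is a regular 9-sided prism (a cylinder approximated with 9 flat sides), circumscribed radius ≈ 8 mm, height ≈ 13 mm (dimensions read to the nearest mm from the axis ticks). For the STL, each face is triangulated and given an outward normal.

solid part
  facet normal 0.0000 0.0000 -1.0000
    outer loop
      vertex 9.389 15.878 0.000
      vertex 14.128 13.142 0.000
      vertex 16.000 8.000 0.000
    endloop
  endfacet
  facet normal 0.0000 0.0000 -1.0000
    outer loop
      vertex 4.000 14.928 0.000
      vertex 9.389 15.878 0.000
      vertex 16.000 8.000 0.000
    endloop
  endfacet
  facet normal 0.0000 0.0000 -1.0000
    outer loop
      vertex 0.482 10.736 0.000
      vertex 4.000 14.928 0.000
      vertex 16.000 8.000 0.000
    endloop
  endfacet
  facet normal 0.0000 0.0000 -1.0000
    outer loop
      vertex 0.482 5.264 0.000
      vertex 0.482 10.736 0.000
      vertex 16.000 8.000 0.000
    endloop
  endfacet
  facet normal 0.0000 0.0000 -1.0000
    outer loop
      vertex 4.000 1.072 0.000
      vertex 0.482 5.264 0.000
      vertex 16.000 8.000 0.000
    endloop
  endfacet
  facet normal 0.0000 0.0000 -1.0000
    outer loop
      vertex 9.389 0.122 0.000
      vertex 4.000 1.072 0.000
      vertex 16.000 8.000 0.000
    endloop
  endfacet
  facet normal 0.0000 0.0000 -1.0000
    outer loop
      vertex 14.128 2.858 0.000
      vertex 9.389 0.122 0.000
      vertex 16.000 8.000 0.000
    endloop
  endfacet
  facet normal 0.0000 0.0000 1.0000
    outer loop
      vertex 16.000 8.000 13.000
      vertex 14.128 13.142 13.000
      vertex 9.389 15.878 13.000
    endloop
  endfacet
  facet normal 0.0000 0.0000 1.0000
    outer loop
      vertex 16.000 8.000 13.000
      vertex 9.389 15.878 13.000
      vertex 4.000 14.928 13.000
    endloop
  endfacet
  facet normal 0.0000 0.0000 1.0000
    outer loop
      vertex 16.000 8.000 13.000
      vertex 4.000 14.928 13.000
      vertex 0.482 10.736 13.000
    endloop
  endfacet
  facet normal 0.0000 0.0000 1.0000
    outer loop
      vertex 16.000 8.000 13.000
      vertex 0.482 10.736 13.000
      vertex 0.482 5.264 13.000
    endloop
  endfacet
  facet normal 0.0000 0.0000 1.0000
    outer loop
      vertex 16.000 8.000 13.000
      vertex 0.482 5.264 13.000
      vertex 4.000 1.072 13.000
    endloop
  endfacet
  facet normal 0.0000 0.0000 1.0000
    outer loop
      vertex 16.000 8.000 13.000
      vertex 4.000 1.072 13.000
      vertex 9.389 0.122 13.000
    endloop
  endfacet
  facet normal 0.0000 0.0000 1.0000
    outer loop
      vertex 16.000 8.000 13.000
      vertex 9.389 0.122 13.000
      vertex 14.128 2.858 13.000
    endloop
  endfacet
  facet normal 0.9397 0.3421 0.0000
    outer loop
      vertex 16.000 8.000 0.000
      vertex 14.128 13.142 0.000
      vertex 14.128 13.142 13.000
    endloop
  endfacet
  facet normal 0.9397 0.3421 0.0000
    outer loop
      vertex 16.000 8.000 0.000
      vertex 14.128 13.142 13.000
      vertex 16.000 8.000 13.000
    endloop
  endfacet
  facet normal 0.5000 0.8660 0.0000
    outer loop
      vertex 14.128 13.142 0.000
      vertex 9.389 15.878 0.000
      vertex 9.389 15.878 13.000
    endloop
  endfacet
  facet normal 0.5000 0.8660 0.0000
    outer loop
      vertex 14.128 13.142 0.000
      vertex 9.389 15.878 13.000
      vertex 14.128 13.142 13.000
    endloop
  endfacet
  facet normal -0.1736 0.9848 0.0000
    outer loop
      vertex 9.389 15.878 0.000
      vertex 4.000 14.928 0.000
      vertex 4.000 14.928 13.000
    endloop
  endfacet
  facet normal -0.1736 0.9848 0.0000
    outer loop
      vertex 9.389 15.878 0.000
      vertex 4.000 14.928 13.000
      vertex 9.389 15.878 13.000
    endloop
  endfacet
  facet normal -0.7660 0.6428 0.0000
    outer loop
      vertex 4.000 14.928 0.000
      vertex 0.482 10.736 0.000
      vertex 0.482 10.736 13.000
    endloop
  endfacet
  facet normal -0.7660 0.6428 0.0000
    outer loop
      vertex 4.000 14.928 0.000
      vertex 0.482 10.736 13.000
      vertex 4.000 14.928 13.000
    endloop
  endfacet
  facet normal -1.0000 0.0000 0.0000
    outer loop
      vertex 0.482 10.736 0.000
      vertex 0.482 5.264 0.000
      vertex 0.482 5.264 13.000
    endloop
  endfacet
  facet normal -1.0000 0.0000 0.0000
    outer loop
      vertex 0.482 10.736 0.000
      vertex 0.482 5.264 13.000
      vertex 0.482 10.736 13.000
    endloop
  endfacet
  facet normal -0.7660 -0.6428 0.0000
    outer loop
      vertex 0.482 5.264 0.000
      vertex 4.000 1.072 0.000
      vertex 4.000 1.072 13.000
    endloop
  endfacet
  facet normal -0.7660 -0.6428 0.0000
    outer loop
      vertex 0.482 5.264 0.000
      vertex 4.000 1.072 13.000
      vertex 0.482 5.264 13.000
    endloop
  endfacet
  facet normal -0.1736 -0.9848 0.0000
    outer loop
      vertex 4.000 1.072 0.000
      vertex 9.389 0.122 0.000
      vertex 9.389 0.122 13.000
    endloop
  endfacet
  facet normal -0.1736 -0.9848 0.0000
    outer loop
      vertex 4.000 1.072 0.000
      vertex 9.389 0.122 13.000
      vertex 4.000 1.072 13.000
    endloop
  endfacet
  facet normal 0.5000 -0.8660 0.0000
    outer loop
      vertex 9.389 0.122 0.000
      vertex 14.128 2.858 0.000
      vertex 14.128 2.858 13.000
    endloop
  endfacet
  facet normal 0.5000 -0.8660 0.0000
    outer loop
      vertex 9.389 0.122 0.000
      vertex 14.128 2.858 13.000
      vertex 9.389 0.122 13.000
    endloop
  endfacet
  facet normal 0.9397 -0.3421 0.0000
    outer loop
      vertex 14.128 2.858 0.000
      vertex 16.000 8.000 0.000
      vertex 16.000 8.000 13.000
    endloop
  endfacet
  facet normal 0.9397 -0.3421 0.0000
    outer loop
      vertex 14.128 2.858 0.000
      vertex 16.000 8.000 13.000
      vertex 14.128 2.858 13.000
    endloop
  endfacet
endsolid part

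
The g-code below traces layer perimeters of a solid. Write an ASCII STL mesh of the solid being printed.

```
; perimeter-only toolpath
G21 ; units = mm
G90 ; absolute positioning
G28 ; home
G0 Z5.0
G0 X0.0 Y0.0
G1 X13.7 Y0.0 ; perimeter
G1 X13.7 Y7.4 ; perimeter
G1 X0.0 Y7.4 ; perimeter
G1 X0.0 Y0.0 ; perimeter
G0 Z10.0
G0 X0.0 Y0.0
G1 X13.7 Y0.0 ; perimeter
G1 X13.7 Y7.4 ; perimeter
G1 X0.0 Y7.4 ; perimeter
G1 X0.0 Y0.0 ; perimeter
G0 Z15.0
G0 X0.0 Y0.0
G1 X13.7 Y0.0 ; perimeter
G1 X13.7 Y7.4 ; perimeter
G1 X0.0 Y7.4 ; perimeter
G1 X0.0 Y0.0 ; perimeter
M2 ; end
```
solid part
  facet normal 0.0000 0.0000 -1.0000
    outer loop
      vertex 13.7 7.4 0.0
      vertex 13.7 0.0 0.0
      vertex 0.0 0.0 0.0
    endloop
  endfacet
  facet normal 0.0000 0.0000 -1.0000
    outer loop
      vertex 0.0 7.4 0.0
      vertex 13.7 7.4 0.0
      vertex 0.0 0.0 0.0
    endloop
  endfacet
  facet normal 0.0000 0.0000 1.0000
    outer loop
      vertex 0.0 0.0 15.0
      vertex 13.7 0.0 15.0
      vertex 13.7 7.4 15.0
    endloop
  endfacet
  facet normal 0.0000 0.0000 1.0000
    outer loop
      vertex 0.0 0.0 15.0
      vertex 13.7 7.4 15.0
      vertex 0.0 7.4 15.0
    endloop
  endfacet
  facet normal 0.0000 -1.0000 0.0000
    outer loop
      vertex 0.0 0.0 0.0
      vertex 13.7 0.0 0.0
      vertex 13.7 0.0 15.0
    endloop
  endfacet
  facet normal 0.0000 -1.0000 0.0000
    outer loop
      vertex 0.0 0.0 0.0
      vertex 13.7 0.0 15.0
      vertex 0.0 0.0 15.0
    endloop
  endfacet
  facet normal 0.0000 1.0000 0.0000
    outer loop
      vertex 13.7 7.4 15.0
      vertex 13.7 7.4 0.0
      vertex 0.0 7.4 0.0
    endloop
  endfacet
  facet normal 0.0000 1.0000 0.0000
    outer loop
      vertex 0.0 7.4 15.0
      vertex 13.7 7.4 15.0
      vertex 0.0 7.4 0.0
    endloop
  endfacet
  facet normal -1.0000 0.0000 0.0000
    outer loop
      vertex 0.0 7.4 15.0
      vertex 0.0 7.4 0.0
      vertex 0.0 0.0 0.0
    endloop
  endfacet
  facet normal -1.0000 0.0000 0.0000
    outer loop
      vertex 0.0 0.0 15.0
      vertex 0.0 7.4 15.0
      vertex 0.0 0.0 0.0
    endloop
  endfacet
  facet normal 1.0000 0.0000 0.0000
    outer loop
      vertex 13.7 0.0 0.0
      vertex 13.7 7.4 0.0
      vertex 13.7 7.4 15.0
    endloop
  endfacet
  facet normal 1.0000 0.0000 0.0000
    outer loop
      vertex 13.7 0.0 0.0
      vertex 13.7 7.4 15.0
      vertex 13.7 0.0 15.0
    endloop
  endfacet
endsolid part

The G0 Z moves step by Δz≈5.0 mm. Every layer's G1 loop is the same polygon, so the solid is a straight extrusion of it from z=0 to z≈15. Closing with flat bottom and top caps and triangulating gives 12 facets — a rectangular box, roughly 13.7 × 7.4 mm footprint and 15 mm tall.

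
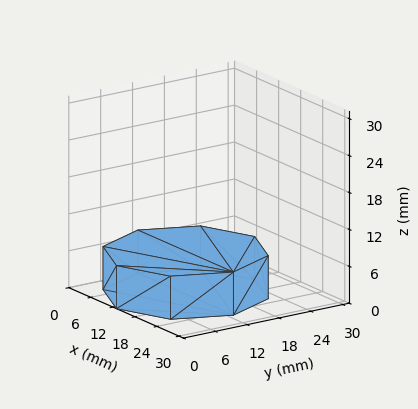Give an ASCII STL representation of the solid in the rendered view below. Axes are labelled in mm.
Reading the render: the shape is a regular 8-sided prism (a cylinder approximated with 8 flat sides), circumscribed radius ≈ 13 mm, height ≈ 7 mm (dimensions read to the nearest mm from the axis ticks). For the STL, each face is triangulated and given an outward normal.

solid part
  facet normal 0.0000 0.0000 -1.0000
    outer loop
      vertex 13.00 26.00 0.00
      vertex 22.19 22.19 0.00
      vertex 26.00 13.00 0.00
    endloop
  endfacet
  facet normal 0.0000 0.0000 -1.0000
    outer loop
      vertex 3.81 22.19 0.00
      vertex 13.00 26.00 0.00
      vertex 26.00 13.00 0.00
    endloop
  endfacet
  facet normal 0.0000 0.0000 -1.0000
    outer loop
      vertex 0.00 13.00 0.00
      vertex 3.81 22.19 0.00
      vertex 26.00 13.00 0.00
    endloop
  endfacet
  facet normal 0.0000 0.0000 -1.0000
    outer loop
      vertex 3.81 3.81 0.00
      vertex 0.00 13.00 0.00
      vertex 26.00 13.00 0.00
    endloop
  endfacet
  facet normal 0.0000 0.0000 -1.0000
    outer loop
      vertex 13.00 0.00 0.00
      vertex 3.81 3.81 0.00
      vertex 26.00 13.00 0.00
    endloop
  endfacet
  facet normal 0.0000 0.0000 -1.0000
    outer loop
      vertex 22.19 3.81 0.00
      vertex 13.00 0.00 0.00
      vertex 26.00 13.00 0.00
    endloop
  endfacet
  facet normal 0.0000 0.0000 1.0000
    outer loop
      vertex 26.00 13.00 7.00
      vertex 22.19 22.19 7.00
      vertex 13.00 26.00 7.00
    endloop
  endfacet
  facet normal 0.0000 0.0000 1.0000
    outer loop
      vertex 26.00 13.00 7.00
      vertex 13.00 26.00 7.00
      vertex 3.81 22.19 7.00
    endloop
  endfacet
  facet normal 0.0000 0.0000 1.0000
    outer loop
      vertex 26.00 13.00 7.00
      vertex 3.81 22.19 7.00
      vertex 0.00 13.00 7.00
    endloop
  endfacet
  facet normal 0.0000 0.0000 1.0000
    outer loop
      vertex 26.00 13.00 7.00
      vertex 0.00 13.00 7.00
      vertex 3.81 3.81 7.00
    endloop
  endfacet
  facet normal 0.0000 0.0000 1.0000
    outer loop
      vertex 26.00 13.00 7.00
      vertex 3.81 3.81 7.00
      vertex 13.00 0.00 7.00
    endloop
  endfacet
  facet normal 0.0000 0.0000 1.0000
    outer loop
      vertex 26.00 13.00 7.00
      vertex 13.00 0.00 7.00
      vertex 22.19 3.81 7.00
    endloop
  endfacet
  facet normal 0.9238 0.3830 0.0000
    outer loop
      vertex 26.00 13.00 0.00
      vertex 22.19 22.19 0.00
      vertex 22.19 22.19 7.00
    endloop
  endfacet
  facet normal 0.9238 0.3830 0.0000
    outer loop
      vertex 26.00 13.00 0.00
      vertex 22.19 22.19 7.00
      vertex 26.00 13.00 7.00
    endloop
  endfacet
  facet normal 0.3830 0.9238 0.0000
    outer loop
      vertex 22.19 22.19 0.00
      vertex 13.00 26.00 0.00
      vertex 13.00 26.00 7.00
    endloop
  endfacet
  facet normal 0.3830 0.9238 0.0000
    outer loop
      vertex 22.19 22.19 0.00
      vertex 13.00 26.00 7.00
      vertex 22.19 22.19 7.00
    endloop
  endfacet
  facet normal -0.3830 0.9238 0.0000
    outer loop
      vertex 13.00 26.00 0.00
      vertex 3.81 22.19 0.00
      vertex 3.81 22.19 7.00
    endloop
  endfacet
  facet normal -0.3830 0.9238 0.0000
    outer loop
      vertex 13.00 26.00 0.00
      vertex 3.81 22.19 7.00
      vertex 13.00 26.00 7.00
    endloop
  endfacet
  facet normal -0.9238 0.3830 0.0000
    outer loop
      vertex 3.81 22.19 0.00
      vertex 0.00 13.00 0.00
      vertex 0.00 13.00 7.00
    endloop
  endfacet
  facet normal -0.9238 0.3830 0.0000
    outer loop
      vertex 3.81 22.19 0.00
      vertex 0.00 13.00 7.00
      vertex 3.81 22.19 7.00
    endloop
  endfacet
  facet normal -0.9238 -0.3830 0.0000
    outer loop
      vertex 0.00 13.00 0.00
      vertex 3.81 3.81 0.00
      vertex 3.81 3.81 7.00
    endloop
  endfacet
  facet normal -0.9238 -0.3830 0.0000
    outer loop
      vertex 0.00 13.00 0.00
      vertex 3.81 3.81 7.00
      vertex 0.00 13.00 7.00
    endloop
  endfacet
  facet normal -0.3830 -0.9238 0.0000
    outer loop
      vertex 3.81 3.81 0.00
      vertex 13.00 0.00 0.00
      vertex 13.00 0.00 7.00
    endloop
  endfacet
  facet normal -0.3830 -0.9238 0.0000
    outer loop
      vertex 3.81 3.81 0.00
      vertex 13.00 0.00 7.00
      vertex 3.81 3.81 7.00
    endloop
  endfacet
  facet normal 0.3830 -0.9238 0.0000
    outer loop
      vertex 13.00 0.00 0.00
      vertex 22.19 3.81 0.00
      vertex 22.19 3.81 7.00
    endloop
  endfacet
  facet normal 0.3830 -0.9238 0.0000
    outer loop
      vertex 13.00 0.00 0.00
      vertex 22.19 3.81 7.00
      vertex 13.00 0.00 7.00
    endloop
  endfacet
  facet normal 0.9238 -0.3830 0.0000
    outer loop
      vertex 22.19 3.81 0.00
      vertex 26.00 13.00 0.00
      vertex 26.00 13.00 7.00
    endloop
  endfacet
  facet normal 0.9238 -0.3830 0.0000
    outer loop
      vertex 22.19 3.81 0.00
      vertex 26.00 13.00 7.00
      vertex 22.19 3.81 7.00
    endloop
  endfacet
endsolid part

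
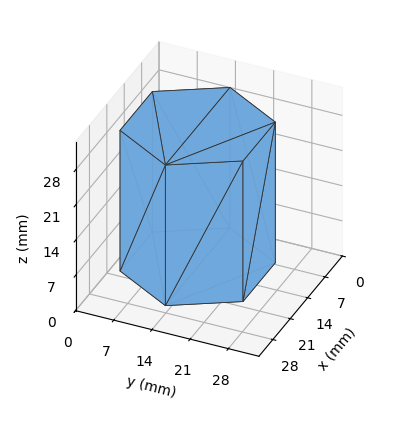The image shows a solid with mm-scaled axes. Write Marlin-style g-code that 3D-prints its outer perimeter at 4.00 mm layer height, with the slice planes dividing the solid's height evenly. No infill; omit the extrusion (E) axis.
Reading the render: the shape is a regular 6-sided prism (a cylinder approximated with 6 flat sides), circumscribed radius ≈ 13 mm, height ≈ 28 mm (dimensions read to the nearest mm from the axis ticks). For the g-code, the solid's height is divided into equal slices at the stated Δz and each level perimeter traced with G1 moves after a G0 lift.

; perimeter-only toolpath
G21 ; units = mm
G90 ; absolute positioning
G28 ; home
; layer 1
G0 Z4.00
G0 X26.00 Y13.00
G1 X19.50 Y24.26
G1 X6.50 Y24.26
G1 X0.00 Y13.00
G1 X6.50 Y1.74
G1 X19.50 Y1.74
G1 X26.00 Y13.00
; layer 2
G0 Z8.00
G0 X26.00 Y13.00
G1 X19.50 Y24.26
G1 X6.50 Y24.26
G1 X0.00 Y13.00
G1 X6.50 Y1.74
G1 X19.50 Y1.74
G1 X26.00 Y13.00
; layer 3
G0 Z12.00
G0 X26.00 Y13.00
G1 X19.50 Y24.26
G1 X6.50 Y24.26
G1 X0.00 Y13.00
G1 X6.50 Y1.74
G1 X19.50 Y1.74
G1 X26.00 Y13.00
; layer 4
G0 Z16.00
G0 X26.00 Y13.00
G1 X19.50 Y24.26
G1 X6.50 Y24.26
G1 X0.00 Y13.00
G1 X6.50 Y1.74
G1 X19.50 Y1.74
G1 X26.00 Y13.00
; layer 5
G0 Z20.00
G0 X26.00 Y13.00
G1 X19.50 Y24.26
G1 X6.50 Y24.26
G1 X0.00 Y13.00
G1 X6.50 Y1.74
G1 X19.50 Y1.74
G1 X26.00 Y13.00
; layer 6
G0 Z24.00
G0 X26.00 Y13.00
G1 X19.50 Y24.26
G1 X6.50 Y24.26
G1 X0.00 Y13.00
G1 X6.50 Y1.74
G1 X19.50 Y1.74
G1 X26.00 Y13.00
; layer 7
G0 Z28.00
G0 X26.00 Y13.00
G1 X19.50 Y24.26
G1 X6.50 Y24.26
G1 X0.00 Y13.00
G1 X6.50 Y1.74
G1 X19.50 Y1.74
G1 X26.00 Y13.00
M2 ; end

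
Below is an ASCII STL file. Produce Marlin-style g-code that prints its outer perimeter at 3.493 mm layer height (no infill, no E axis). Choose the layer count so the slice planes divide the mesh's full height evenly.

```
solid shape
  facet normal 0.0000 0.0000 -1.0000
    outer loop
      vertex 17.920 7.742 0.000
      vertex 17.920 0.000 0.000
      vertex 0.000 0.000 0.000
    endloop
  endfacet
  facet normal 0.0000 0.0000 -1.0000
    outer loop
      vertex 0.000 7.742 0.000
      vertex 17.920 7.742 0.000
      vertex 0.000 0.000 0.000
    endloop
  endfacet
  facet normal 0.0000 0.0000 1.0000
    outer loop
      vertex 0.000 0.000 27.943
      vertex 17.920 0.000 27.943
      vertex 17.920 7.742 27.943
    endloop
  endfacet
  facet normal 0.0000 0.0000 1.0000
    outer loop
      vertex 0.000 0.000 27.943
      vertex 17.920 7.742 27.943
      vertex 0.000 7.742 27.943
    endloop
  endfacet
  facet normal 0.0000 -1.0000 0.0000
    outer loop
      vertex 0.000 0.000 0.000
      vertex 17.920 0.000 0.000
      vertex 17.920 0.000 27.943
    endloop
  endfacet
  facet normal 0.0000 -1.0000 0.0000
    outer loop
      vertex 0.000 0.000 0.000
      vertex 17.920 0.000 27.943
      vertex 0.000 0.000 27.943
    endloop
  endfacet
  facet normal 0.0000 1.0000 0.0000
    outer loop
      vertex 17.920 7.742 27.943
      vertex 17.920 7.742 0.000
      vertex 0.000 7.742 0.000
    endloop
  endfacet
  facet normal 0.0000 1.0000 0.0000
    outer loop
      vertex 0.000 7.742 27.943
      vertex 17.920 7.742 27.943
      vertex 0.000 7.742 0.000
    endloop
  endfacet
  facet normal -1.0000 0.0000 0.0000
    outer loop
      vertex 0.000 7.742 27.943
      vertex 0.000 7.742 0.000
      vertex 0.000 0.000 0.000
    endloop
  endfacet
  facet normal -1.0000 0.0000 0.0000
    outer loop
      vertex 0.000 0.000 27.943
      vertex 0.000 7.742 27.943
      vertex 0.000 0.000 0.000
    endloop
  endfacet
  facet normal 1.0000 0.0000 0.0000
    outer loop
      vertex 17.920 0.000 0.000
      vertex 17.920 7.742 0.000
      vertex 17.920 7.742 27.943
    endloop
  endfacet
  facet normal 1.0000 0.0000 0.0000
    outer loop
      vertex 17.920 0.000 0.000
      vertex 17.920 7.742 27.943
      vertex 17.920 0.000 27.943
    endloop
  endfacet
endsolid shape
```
; perimeter-only toolpath
G21 ; units = mm
G90 ; absolute positioning
G28 ; home
; layer 1
G0 Z3.493
G0 X0.000 Y0.000
G1 X17.920 Y0.000
G1 X17.920 Y7.742
G1 X0.000 Y7.742
G1 X0.000 Y0.000
; layer 2
G0 Z6.986
G0 X0.000 Y0.000
G1 X17.920 Y0.000
G1 X17.920 Y7.742
G1 X0.000 Y7.742
G1 X0.000 Y0.000
; layer 3
G0 Z10.479
G0 X0.000 Y0.000
G1 X17.920 Y0.000
G1 X17.920 Y7.742
G1 X0.000 Y7.742
G1 X0.000 Y0.000
; layer 4
G0 Z13.972
G0 X0.000 Y0.000
G1 X17.920 Y0.000
G1 X17.920 Y7.742
G1 X0.000 Y7.742
G1 X0.000 Y0.000
; layer 5
G0 Z17.464
G0 X0.000 Y0.000
G1 X17.920 Y0.000
G1 X17.920 Y7.742
G1 X0.000 Y7.742
G1 X0.000 Y0.000
; layer 6
G0 Z20.957
G0 X0.000 Y0.000
G1 X17.920 Y0.000
G1 X17.920 Y7.742
G1 X0.000 Y7.742
G1 X0.000 Y0.000
; layer 7
G0 Z24.450
G0 X0.000 Y0.000
G1 X17.920 Y0.000
G1 X17.920 Y7.742
G1 X0.000 Y7.742
G1 X0.000 Y0.000
; layer 8
G0 Z27.943
G0 X0.000 Y0.000
G1 X17.920 Y0.000
G1 X17.920 Y7.742
G1 X0.000 Y7.742
G1 X0.000 Y0.000
M2 ; end

The solid is a rectangular box, roughly 17.9 × 7.74 mm footprint and 27.9 mm tall. Slicing at Δz = 3.493 mm — 8 equal slices spanning the solid's height, so layer i sits at z = i·h/8 — gives 8 non-empty perimeters. Each is a 4-segment closed polygon; G0 lifts to the layer z and rapids to the start vertex, then G1 traces the edges.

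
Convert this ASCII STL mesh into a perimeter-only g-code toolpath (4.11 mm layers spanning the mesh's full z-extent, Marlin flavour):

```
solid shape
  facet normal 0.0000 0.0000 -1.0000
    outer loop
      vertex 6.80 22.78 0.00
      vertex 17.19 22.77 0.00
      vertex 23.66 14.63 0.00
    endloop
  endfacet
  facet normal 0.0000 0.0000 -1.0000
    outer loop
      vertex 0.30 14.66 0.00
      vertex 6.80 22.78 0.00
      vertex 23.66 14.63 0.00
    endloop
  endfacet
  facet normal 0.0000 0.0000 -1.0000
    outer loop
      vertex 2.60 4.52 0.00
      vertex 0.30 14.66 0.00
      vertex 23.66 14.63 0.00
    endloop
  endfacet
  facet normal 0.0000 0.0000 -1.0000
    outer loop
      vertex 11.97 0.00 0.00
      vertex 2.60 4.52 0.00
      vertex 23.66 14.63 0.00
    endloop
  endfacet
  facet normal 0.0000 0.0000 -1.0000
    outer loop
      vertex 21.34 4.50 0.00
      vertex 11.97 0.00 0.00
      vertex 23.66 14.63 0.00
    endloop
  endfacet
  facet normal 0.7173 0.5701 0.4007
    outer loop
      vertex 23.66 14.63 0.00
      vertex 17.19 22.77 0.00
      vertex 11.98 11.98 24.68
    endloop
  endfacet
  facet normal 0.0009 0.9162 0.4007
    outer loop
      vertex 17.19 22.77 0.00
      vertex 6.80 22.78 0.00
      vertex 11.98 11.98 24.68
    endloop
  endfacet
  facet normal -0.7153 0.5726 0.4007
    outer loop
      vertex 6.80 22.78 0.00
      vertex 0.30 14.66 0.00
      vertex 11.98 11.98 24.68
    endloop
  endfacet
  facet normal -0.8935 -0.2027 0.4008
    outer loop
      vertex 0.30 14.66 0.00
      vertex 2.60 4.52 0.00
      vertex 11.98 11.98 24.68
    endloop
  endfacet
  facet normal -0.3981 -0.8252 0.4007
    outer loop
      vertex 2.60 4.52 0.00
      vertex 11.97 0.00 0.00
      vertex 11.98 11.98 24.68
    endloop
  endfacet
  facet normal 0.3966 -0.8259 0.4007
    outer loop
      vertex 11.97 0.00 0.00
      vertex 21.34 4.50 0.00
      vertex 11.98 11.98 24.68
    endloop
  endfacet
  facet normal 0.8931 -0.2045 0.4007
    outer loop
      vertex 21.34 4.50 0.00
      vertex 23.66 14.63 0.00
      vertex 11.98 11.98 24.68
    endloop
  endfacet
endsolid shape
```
; perimeter-only toolpath
G21 ; units = mm
G90 ; absolute positioning
G28 ; home
; layer 1
G0 Z4.11
G0 X21.71 Y14.19
G1 X16.32 Y20.97
G1 X7.66 Y20.98
G1 X2.25 Y14.21
G1 X4.16 Y5.76
G1 X11.97 Y2.00
G1 X19.78 Y5.75
G1 X21.71 Y14.19
; layer 2
G0 Z8.23
G0 X19.77 Y13.75
G1 X15.45 Y19.17
G1 X8.53 Y19.18
G1 X4.19 Y13.77
G1 X5.73 Y7.01
G1 X11.97 Y3.99
G1 X18.22 Y6.99
G1 X19.77 Y13.75
; layer 3
G0 Z12.34
G0 X17.82 Y13.30
G1 X14.59 Y17.38
G1 X9.39 Y17.38
G1 X6.14 Y13.32
G1 X7.29 Y8.25
G1 X11.98 Y5.99
G1 X16.66 Y8.24
G1 X17.82 Y13.30
; layer 4
G0 Z16.45
G0 X15.87 Y12.86
G1 X13.72 Y15.58
G1 X10.25 Y15.58
G1 X8.09 Y12.87
G1 X8.85 Y9.49
G1 X11.98 Y7.99
G1 X15.10 Y9.49
G1 X15.87 Y12.86
; layer 5
G0 Z20.57
G0 X13.93 Y12.42
G1 X12.85 Y13.78
G1 X11.12 Y13.78
G1 X10.03 Y12.43
G1 X10.42 Y10.74
G1 X11.98 Y9.98
G1 X13.54 Y10.73
G1 X13.93 Y12.42
M2 ; end

The solid is a regular 7-sided pyramid, base circumscribed radius ≈ 12 mm, apex at z ≈ 24.7 mm. Slicing at Δz = 4.11 mm — 6 equal slices spanning the solid's height, so layer i sits at z = i·h/6 — gives 5 non-empty perimeters. Each is a 7-segment closed polygon; G0 lifts to the layer z and rapids to the start vertex, then G1 traces the edges. The cross-section shrinks linearly with z (the slice at the apex is degenerate and omitted).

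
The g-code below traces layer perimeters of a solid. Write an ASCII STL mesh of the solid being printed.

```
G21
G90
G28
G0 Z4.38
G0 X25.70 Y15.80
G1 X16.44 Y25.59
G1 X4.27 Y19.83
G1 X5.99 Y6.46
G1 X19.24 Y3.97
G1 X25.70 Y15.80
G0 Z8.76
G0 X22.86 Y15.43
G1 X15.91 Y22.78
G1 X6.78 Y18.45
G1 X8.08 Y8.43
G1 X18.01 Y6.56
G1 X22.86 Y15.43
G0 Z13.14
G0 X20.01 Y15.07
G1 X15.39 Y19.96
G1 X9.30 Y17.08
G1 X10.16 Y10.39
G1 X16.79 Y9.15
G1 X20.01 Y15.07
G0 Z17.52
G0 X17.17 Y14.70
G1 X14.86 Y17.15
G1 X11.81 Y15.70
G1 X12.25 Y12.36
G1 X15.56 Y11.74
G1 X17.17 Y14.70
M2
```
solid part
  facet normal 0.0000 0.0000 -1.0000
    outer loop
      vertex 1.75 21.20 0.00
      vertex 16.97 28.41 0.00
      vertex 28.54 16.17 0.00
    endloop
  endfacet
  facet normal 0.0000 0.0000 -1.0000
    outer loop
      vertex 3.91 4.49 0.00
      vertex 1.75 21.20 0.00
      vertex 28.54 16.17 0.00
    endloop
  endfacet
  facet normal 0.0000 0.0000 -1.0000
    outer loop
      vertex 20.47 1.38 0.00
      vertex 3.91 4.49 0.00
      vertex 28.54 16.17 0.00
    endloop
  endfacet
  facet normal 0.6423 0.6071 0.4678
    outer loop
      vertex 28.54 16.17 0.00
      vertex 16.97 28.41 0.00
      vertex 14.33 14.33 21.90
    endloop
  endfacet
  facet normal -0.3784 0.7987 0.4679
    outer loop
      vertex 16.97 28.41 0.00
      vertex 1.75 21.20 0.00
      vertex 14.33 14.33 21.90
    endloop
  endfacet
  facet normal -0.8765 -0.1133 0.4679
    outer loop
      vertex 1.75 21.20 0.00
      vertex 3.91 4.49 0.00
      vertex 14.33 14.33 21.90
    endloop
  endfacet
  facet normal -0.1631 -0.8686 0.4679
    outer loop
      vertex 3.91 4.49 0.00
      vertex 20.47 1.38 0.00
      vertex 14.33 14.33 21.90
    endloop
  endfacet
  facet normal 0.7758 -0.4233 0.4678
    outer loop
      vertex 20.47 1.38 0.00
      vertex 28.54 16.17 0.00
      vertex 14.33 14.33 21.90
    endloop
  endfacet
endsolid part

The G0 Z moves step by Δz≈4.38 mm. The G1 loops shrink linearly with z, so the solid tapers from its base footprint up to z≈21.9. Closing with a flat bottom cap and the tapered top and triangulating gives 8 facets — a regular 5-sided pyramid, base circumscribed radius ≈ 14.3 mm, apex at z ≈ 21.9 mm.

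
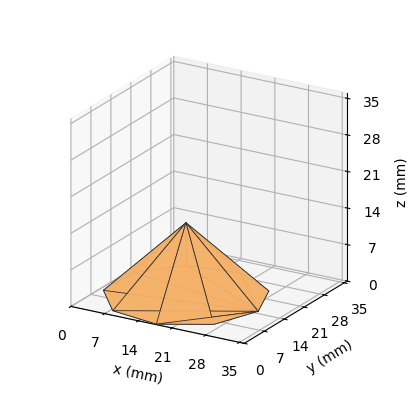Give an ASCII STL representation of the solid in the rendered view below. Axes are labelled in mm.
Reading the render: the shape is a regular 9-sided pyramid, base circumscribed radius ≈ 15 mm, apex at z ≈ 14 mm (dimensions read to the nearest mm from the axis ticks). For the STL, each face is triangulated and given an outward normal.

solid part
  facet normal 0.0000 0.0000 -1.0000
    outer loop
      vertex 17.605 29.772 0.000
      vertex 26.491 24.642 0.000
      vertex 30.000 15.000 0.000
    endloop
  endfacet
  facet normal 0.0000 0.0000 -1.0000
    outer loop
      vertex 7.500 27.990 0.000
      vertex 17.605 29.772 0.000
      vertex 30.000 15.000 0.000
    endloop
  endfacet
  facet normal 0.0000 0.0000 -1.0000
    outer loop
      vertex 0.905 20.130 0.000
      vertex 7.500 27.990 0.000
      vertex 30.000 15.000 0.000
    endloop
  endfacet
  facet normal 0.0000 0.0000 -1.0000
    outer loop
      vertex 0.905 9.870 0.000
      vertex 0.905 20.130 0.000
      vertex 30.000 15.000 0.000
    endloop
  endfacet
  facet normal 0.0000 0.0000 -1.0000
    outer loop
      vertex 7.500 2.010 0.000
      vertex 0.905 9.870 0.000
      vertex 30.000 15.000 0.000
    endloop
  endfacet
  facet normal 0.0000 0.0000 -1.0000
    outer loop
      vertex 17.605 0.228 0.000
      vertex 7.500 2.010 0.000
      vertex 30.000 15.000 0.000
    endloop
  endfacet
  facet normal 0.0000 0.0000 -1.0000
    outer loop
      vertex 26.491 5.358 0.000
      vertex 17.605 0.228 0.000
      vertex 30.000 15.000 0.000
    endloop
  endfacet
  facet normal 0.6622 0.2410 0.7095
    outer loop
      vertex 30.000 15.000 0.000
      vertex 26.491 24.642 0.000
      vertex 15.000 15.000 14.000
    endloop
  endfacet
  facet normal 0.3523 0.6103 0.7095
    outer loop
      vertex 26.491 24.642 0.000
      vertex 17.605 29.772 0.000
      vertex 15.000 15.000 14.000
    endloop
  endfacet
  facet normal -0.1224 0.6940 0.7095
    outer loop
      vertex 17.605 29.772 0.000
      vertex 7.500 27.990 0.000
      vertex 15.000 15.000 14.000
    endloop
  endfacet
  facet normal -0.5399 0.4530 0.7095
    outer loop
      vertex 7.500 27.990 0.000
      vertex 0.905 20.130 0.000
      vertex 15.000 15.000 14.000
    endloop
  endfacet
  facet normal -0.7047 0.0000 0.7095
    outer loop
      vertex 0.905 20.130 0.000
      vertex 0.905 9.870 0.000
      vertex 15.000 15.000 14.000
    endloop
  endfacet
  facet normal -0.5399 -0.4530 0.7095
    outer loop
      vertex 0.905 9.870 0.000
      vertex 7.500 2.010 0.000
      vertex 15.000 15.000 14.000
    endloop
  endfacet
  facet normal -0.1224 -0.6940 0.7095
    outer loop
      vertex 7.500 2.010 0.000
      vertex 17.605 0.228 0.000
      vertex 15.000 15.000 14.000
    endloop
  endfacet
  facet normal 0.3523 -0.6103 0.7095
    outer loop
      vertex 17.605 0.228 0.000
      vertex 26.491 5.358 0.000
      vertex 15.000 15.000 14.000
    endloop
  endfacet
  facet normal 0.6622 -0.2410 0.7095
    outer loop
      vertex 26.491 5.358 0.000
      vertex 30.000 15.000 0.000
      vertex 15.000 15.000 14.000
    endloop
  endfacet
endsolid part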